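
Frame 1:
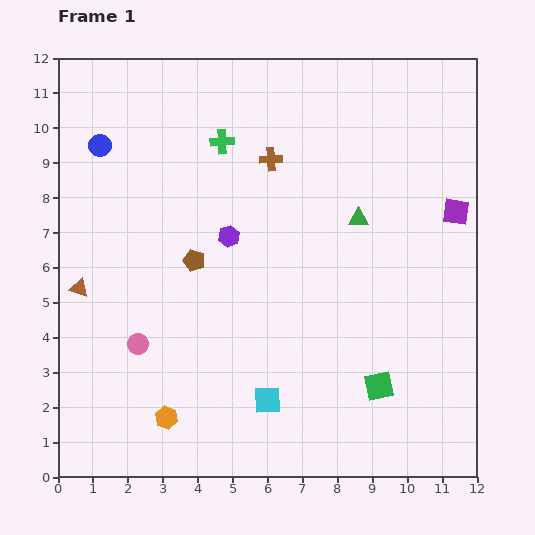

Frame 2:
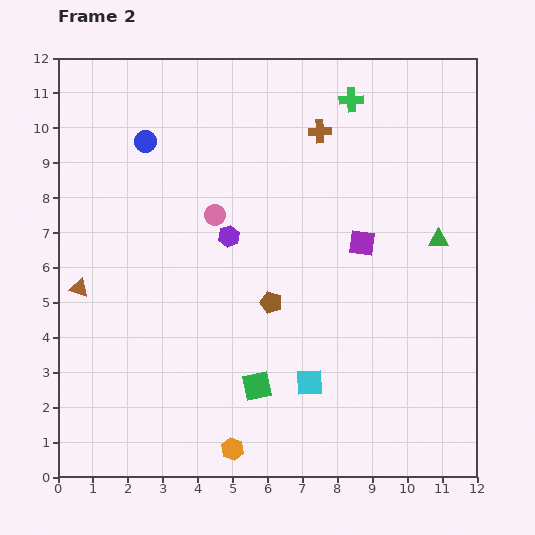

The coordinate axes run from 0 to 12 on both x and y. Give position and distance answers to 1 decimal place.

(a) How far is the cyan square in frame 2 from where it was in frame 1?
1.3

The cyan square moved from (6.0, 2.2) to (7.2, 2.7), a distance of √(1.2² + 0.5²) ≈ 1.3.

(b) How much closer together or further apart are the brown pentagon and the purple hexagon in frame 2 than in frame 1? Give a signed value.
+1.0

Distance in frame 1: 1.2. Distance in frame 2: 2.2.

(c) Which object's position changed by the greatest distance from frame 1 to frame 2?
the pink circle

(moved 4.3; next 3.9)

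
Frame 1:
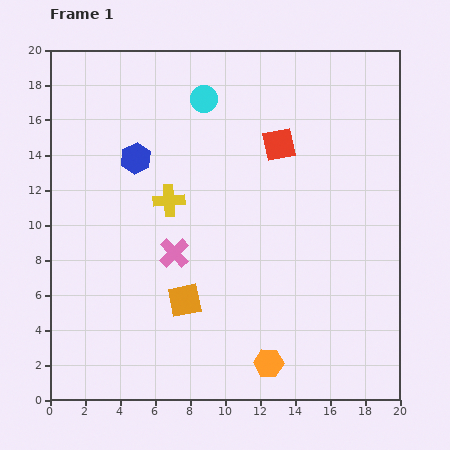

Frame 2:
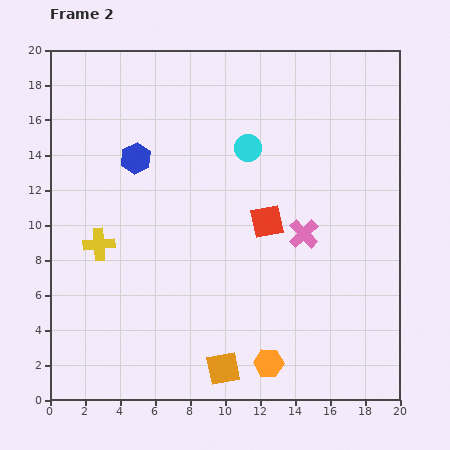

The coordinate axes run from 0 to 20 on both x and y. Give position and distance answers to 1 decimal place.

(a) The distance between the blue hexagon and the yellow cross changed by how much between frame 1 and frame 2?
+2.2

Distance in frame 1: 3.1. Distance in frame 2: 5.3.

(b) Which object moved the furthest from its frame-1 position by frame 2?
the pink cross

(moved 7.5; next 4.7)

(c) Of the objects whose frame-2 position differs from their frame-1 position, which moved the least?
the cyan circle

(moved 3.8)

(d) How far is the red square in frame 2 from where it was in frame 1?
4.5

The red square moved from (13.1, 14.6) to (12.4, 10.2), a distance of √(0.7² + 4.4²) ≈ 4.5.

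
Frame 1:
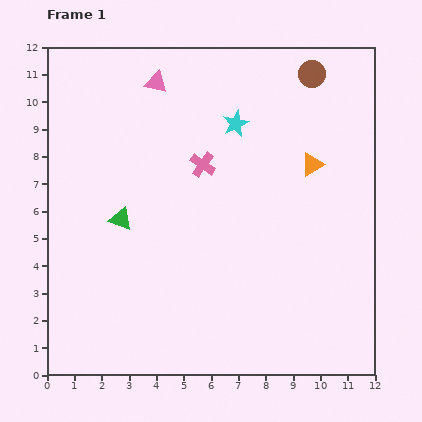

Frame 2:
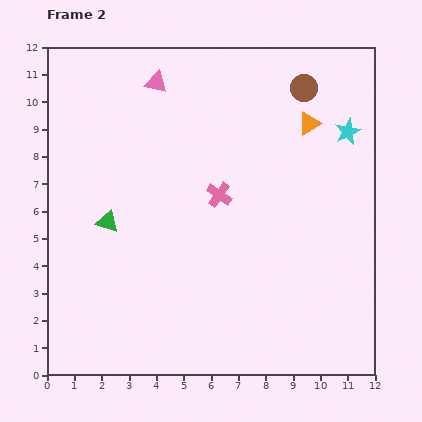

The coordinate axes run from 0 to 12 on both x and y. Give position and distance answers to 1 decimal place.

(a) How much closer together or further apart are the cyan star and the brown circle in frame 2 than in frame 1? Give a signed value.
-1.0

Distance in frame 1: 3.3. Distance in frame 2: 2.3.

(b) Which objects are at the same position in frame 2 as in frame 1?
the pink triangle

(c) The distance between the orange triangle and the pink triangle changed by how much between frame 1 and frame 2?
-0.6

Distance in frame 1: 6.4. Distance in frame 2: 5.8.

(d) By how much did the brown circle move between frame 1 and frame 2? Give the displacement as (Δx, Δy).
(-0.3, -0.5)

The brown circle was at (9.7, 11.0) in frame 1 and (9.4, 10.5) in frame 2.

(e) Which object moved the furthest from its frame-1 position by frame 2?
the cyan star

(moved 4.1; next 1.5)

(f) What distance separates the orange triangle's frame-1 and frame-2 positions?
1.5

The orange triangle moved from (9.7, 7.7) to (9.6, 9.2), a distance of √(0.1² + 1.5²) ≈ 1.5.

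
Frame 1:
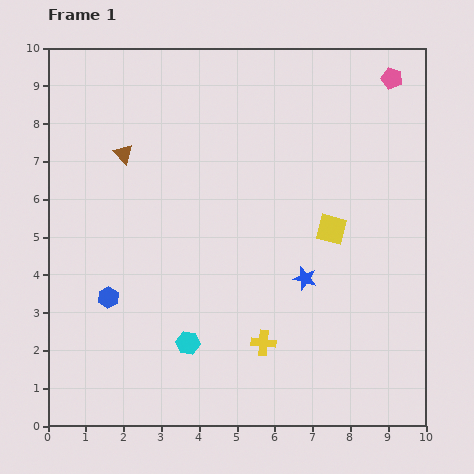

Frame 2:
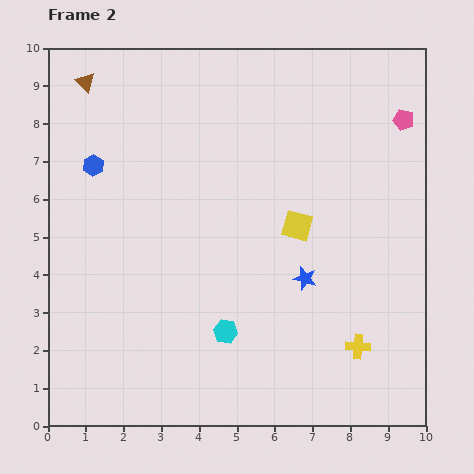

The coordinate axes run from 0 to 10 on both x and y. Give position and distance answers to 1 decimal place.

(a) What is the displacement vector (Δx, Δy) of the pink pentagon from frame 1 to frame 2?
(0.3, -1.1)

The pink pentagon was at (9.1, 9.2) in frame 1 and (9.4, 8.1) in frame 2.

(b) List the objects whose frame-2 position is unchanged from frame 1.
the blue star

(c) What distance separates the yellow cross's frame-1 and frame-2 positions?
2.5

The yellow cross moved from (5.7, 2.2) to (8.2, 2.1), a distance of √(2.5² + 0.1²) ≈ 2.5.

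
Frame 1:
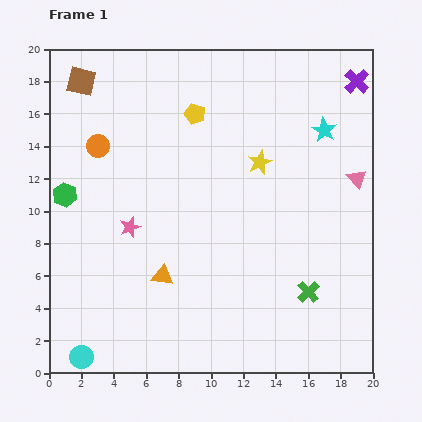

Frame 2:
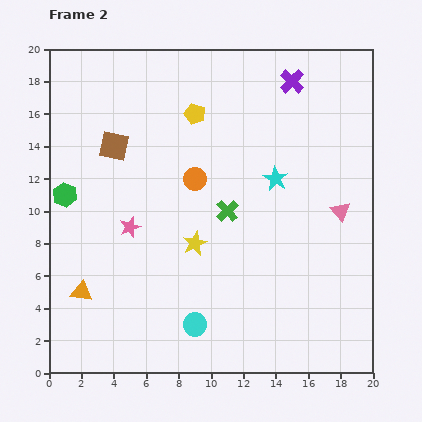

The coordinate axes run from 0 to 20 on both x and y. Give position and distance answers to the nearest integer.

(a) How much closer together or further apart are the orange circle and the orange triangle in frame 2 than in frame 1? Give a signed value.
+1

Distance in frame 1: 9. Distance in frame 2: 10.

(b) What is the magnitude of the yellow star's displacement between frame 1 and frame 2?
6

The yellow star moved from (13, 13) to (9, 8), a distance of √(4² + 5²) ≈ 6.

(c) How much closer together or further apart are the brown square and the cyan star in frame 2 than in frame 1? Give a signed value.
-5

Distance in frame 1: 15. Distance in frame 2: 10.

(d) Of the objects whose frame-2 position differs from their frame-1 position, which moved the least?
the pink triangle

(moved 2)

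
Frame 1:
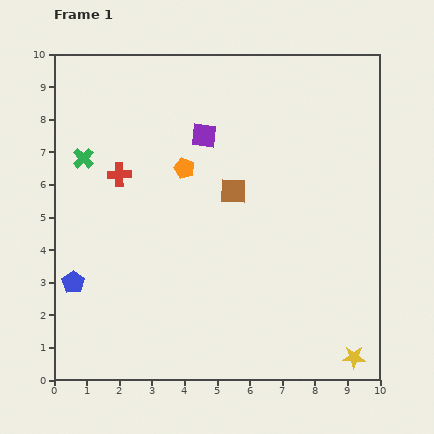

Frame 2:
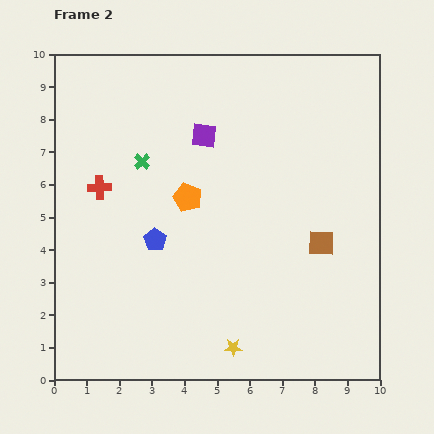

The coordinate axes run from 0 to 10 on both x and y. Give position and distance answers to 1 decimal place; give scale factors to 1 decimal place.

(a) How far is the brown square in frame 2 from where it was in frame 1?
3.1

The brown square moved from (5.5, 5.8) to (8.2, 4.2), a distance of √(2.7² + 1.6²) ≈ 3.1.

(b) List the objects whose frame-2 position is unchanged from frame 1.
the purple square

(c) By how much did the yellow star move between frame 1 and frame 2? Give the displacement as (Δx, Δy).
(-3.7, 0.3)

The yellow star was at (9.2, 0.7) in frame 1 and (5.5, 1.0) in frame 2.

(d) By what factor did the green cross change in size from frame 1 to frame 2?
0.8×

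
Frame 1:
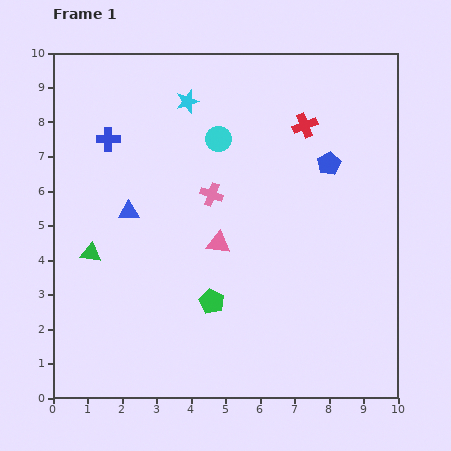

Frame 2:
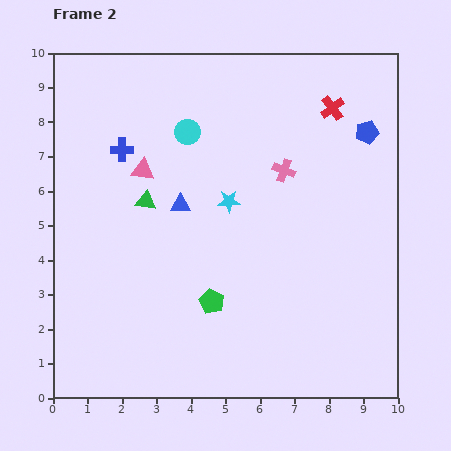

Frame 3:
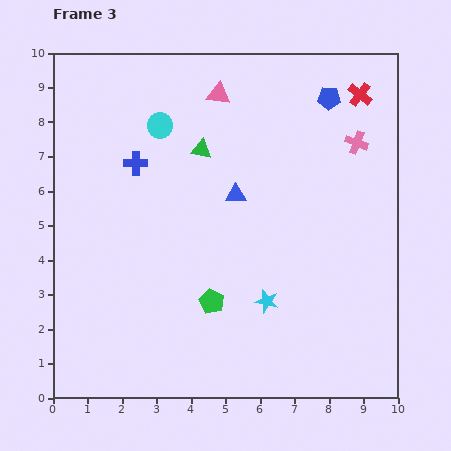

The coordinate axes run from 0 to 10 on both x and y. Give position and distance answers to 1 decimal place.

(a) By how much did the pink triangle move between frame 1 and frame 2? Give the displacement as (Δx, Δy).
(-2.2, 2.1)

The pink triangle was at (4.8, 4.5) in frame 1 and (2.6, 6.6) in frame 2.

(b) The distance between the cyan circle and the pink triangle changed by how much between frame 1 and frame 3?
-1.1

Distance in frame 1: 3.0. Distance in frame 3: 1.9.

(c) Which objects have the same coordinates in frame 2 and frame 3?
the green pentagon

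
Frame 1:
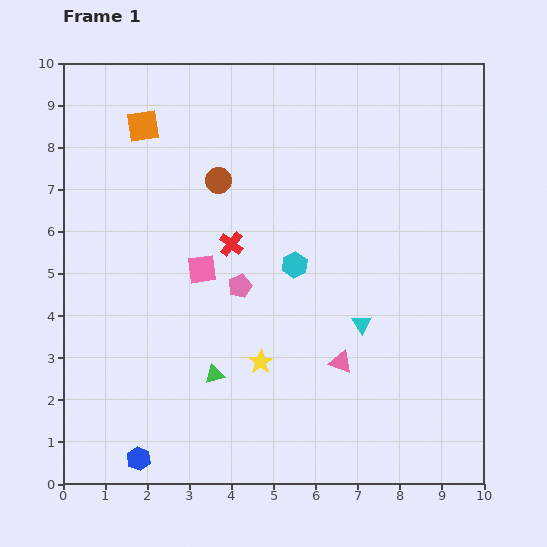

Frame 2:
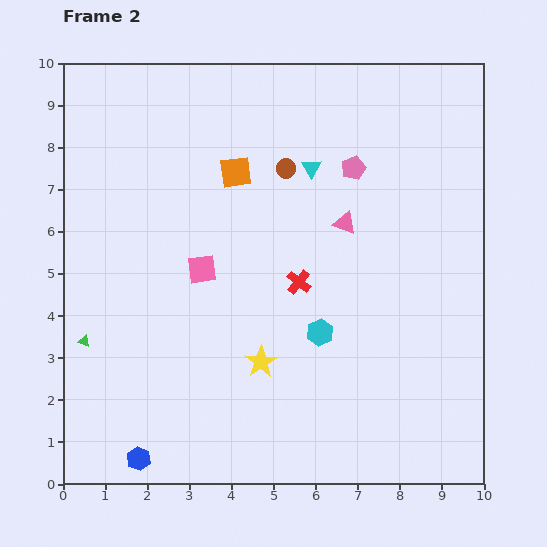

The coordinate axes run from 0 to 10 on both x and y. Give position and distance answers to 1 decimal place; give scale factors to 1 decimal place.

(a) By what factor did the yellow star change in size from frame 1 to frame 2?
1.3×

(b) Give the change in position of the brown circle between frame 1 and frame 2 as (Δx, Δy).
(1.6, 0.3)

The brown circle was at (3.7, 7.2) in frame 1 and (5.3, 7.5) in frame 2.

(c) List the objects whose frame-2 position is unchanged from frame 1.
the blue hexagon, the pink square, the yellow star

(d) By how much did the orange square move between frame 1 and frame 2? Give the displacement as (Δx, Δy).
(2.2, -1.1)

The orange square was at (1.9, 8.5) in frame 1 and (4.1, 7.4) in frame 2.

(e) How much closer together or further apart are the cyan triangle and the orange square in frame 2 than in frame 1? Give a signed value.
-5.2

Distance in frame 1: 7.0. Distance in frame 2: 1.8.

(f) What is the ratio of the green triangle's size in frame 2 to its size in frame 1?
0.6×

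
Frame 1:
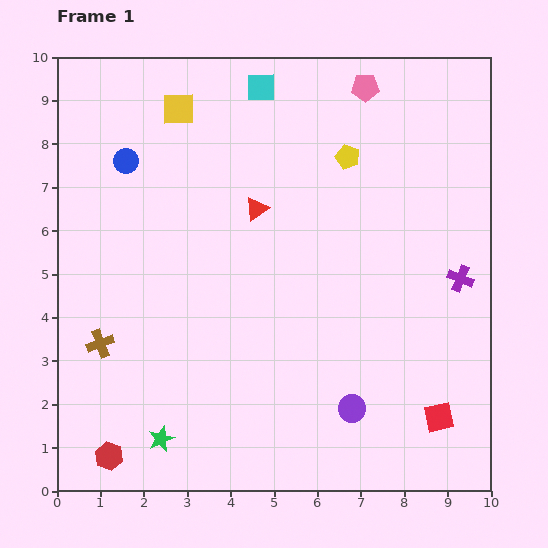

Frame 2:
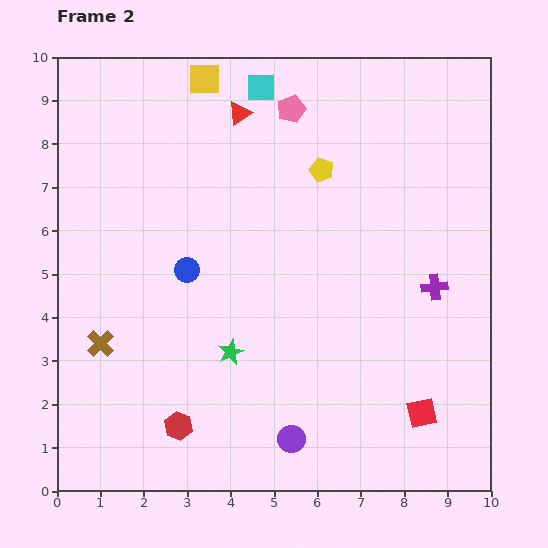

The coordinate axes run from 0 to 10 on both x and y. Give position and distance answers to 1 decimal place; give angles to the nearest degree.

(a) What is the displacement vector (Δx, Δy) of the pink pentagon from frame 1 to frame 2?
(-1.7, -0.5)

The pink pentagon was at (7.1, 9.3) in frame 1 and (5.4, 8.8) in frame 2.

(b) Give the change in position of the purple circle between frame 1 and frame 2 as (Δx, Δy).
(-1.4, -0.7)

The purple circle was at (6.8, 1.9) in frame 1 and (5.4, 1.2) in frame 2.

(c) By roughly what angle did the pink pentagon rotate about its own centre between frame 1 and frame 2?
21° counter-clockwise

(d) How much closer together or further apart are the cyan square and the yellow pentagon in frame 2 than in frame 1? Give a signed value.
-0.2

Distance in frame 1: 2.6. Distance in frame 2: 2.4.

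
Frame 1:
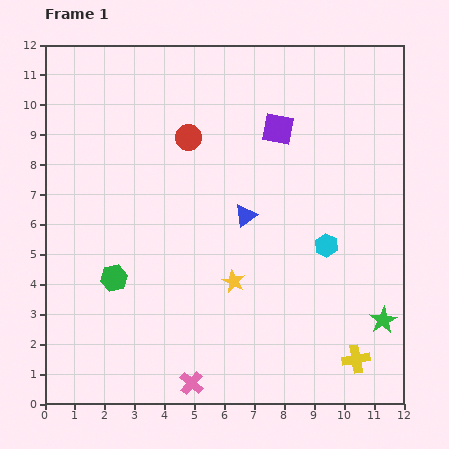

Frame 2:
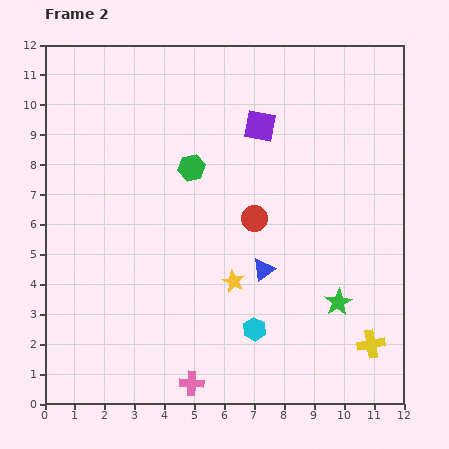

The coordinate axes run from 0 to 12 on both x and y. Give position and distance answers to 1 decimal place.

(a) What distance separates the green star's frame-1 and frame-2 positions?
1.6

The green star moved from (11.3, 2.8) to (9.8, 3.4), a distance of √(1.5² + 0.6²) ≈ 1.6.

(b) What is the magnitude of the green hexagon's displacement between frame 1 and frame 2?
4.5

The green hexagon moved from (2.3, 4.2) to (4.9, 7.9), a distance of √(2.6² + 3.7²) ≈ 4.5.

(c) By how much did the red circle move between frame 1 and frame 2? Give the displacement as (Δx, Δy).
(2.2, -2.7)

The red circle was at (4.8, 8.9) in frame 1 and (7.0, 6.2) in frame 2.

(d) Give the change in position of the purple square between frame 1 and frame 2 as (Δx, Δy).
(-0.6, 0.1)

The purple square was at (7.8, 9.2) in frame 1 and (7.2, 9.3) in frame 2.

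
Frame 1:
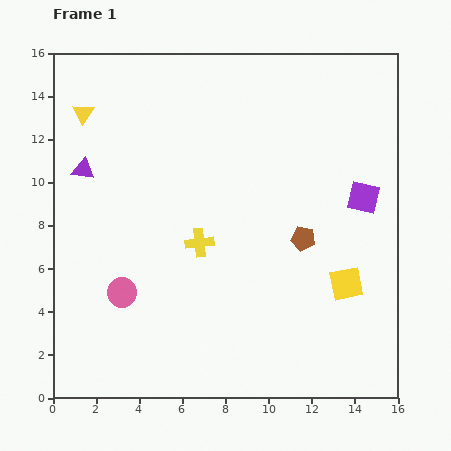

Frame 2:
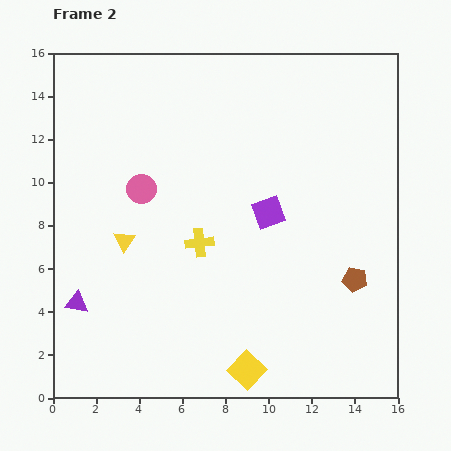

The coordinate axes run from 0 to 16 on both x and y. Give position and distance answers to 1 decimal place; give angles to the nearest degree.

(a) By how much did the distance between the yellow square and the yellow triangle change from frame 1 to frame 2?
-6.2

Distance in frame 1: 14.5. Distance in frame 2: 8.3.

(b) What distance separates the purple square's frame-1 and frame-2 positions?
4.5

The purple square moved from (14.4, 9.3) to (10.0, 8.6), a distance of √(4.4² + 0.7²) ≈ 4.5.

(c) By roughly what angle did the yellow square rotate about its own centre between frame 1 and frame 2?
35° counter-clockwise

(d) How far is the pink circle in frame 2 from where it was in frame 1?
4.9

The pink circle moved from (3.2, 4.9) to (4.1, 9.7), a distance of √(0.9² + 4.8²) ≈ 4.9.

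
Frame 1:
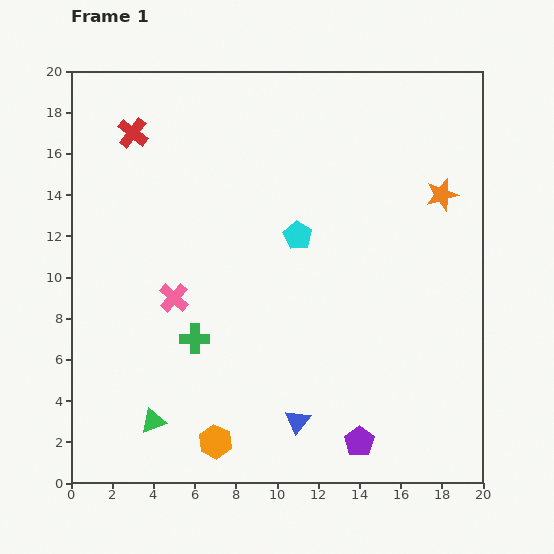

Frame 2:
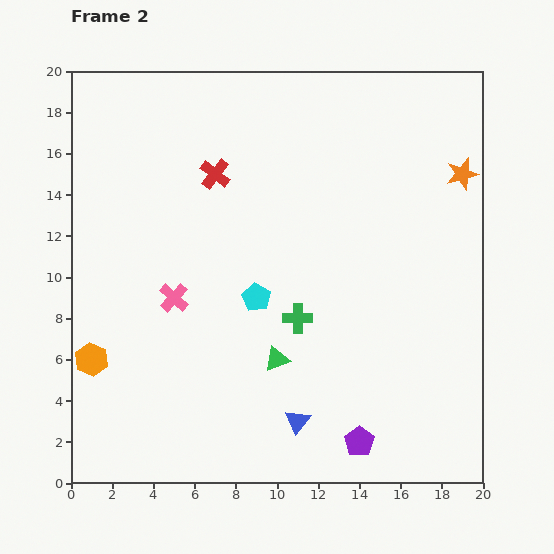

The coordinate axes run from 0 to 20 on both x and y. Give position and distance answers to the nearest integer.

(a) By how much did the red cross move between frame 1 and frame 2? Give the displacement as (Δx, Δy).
(4, -2)

The red cross was at (3, 17) in frame 1 and (7, 15) in frame 2.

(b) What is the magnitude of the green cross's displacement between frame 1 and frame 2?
5

The green cross moved from (6, 7) to (11, 8), a distance of √(5² + 1²) ≈ 5.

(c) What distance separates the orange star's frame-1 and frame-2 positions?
1

The orange star moved from (18, 14) to (19, 15), a distance of √(1² + 1²) ≈ 1.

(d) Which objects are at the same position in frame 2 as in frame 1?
the purple pentagon, the pink cross, the blue triangle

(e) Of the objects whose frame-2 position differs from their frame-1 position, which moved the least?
the orange star

(moved 1)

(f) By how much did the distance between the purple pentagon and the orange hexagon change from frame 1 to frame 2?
+7

Distance in frame 1: 7. Distance in frame 2: 14.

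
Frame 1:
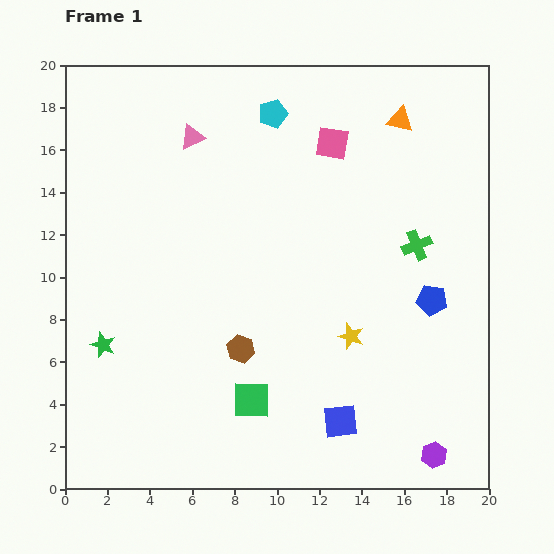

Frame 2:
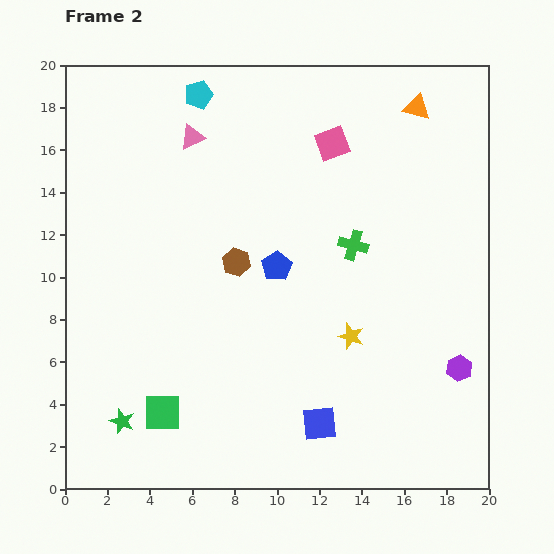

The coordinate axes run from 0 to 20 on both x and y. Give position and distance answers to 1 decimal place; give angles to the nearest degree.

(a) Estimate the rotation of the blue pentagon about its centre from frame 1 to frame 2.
30° clockwise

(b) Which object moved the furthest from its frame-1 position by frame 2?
the blue pentagon

(moved 7.5; next 4.3)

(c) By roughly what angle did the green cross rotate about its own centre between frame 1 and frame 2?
37° clockwise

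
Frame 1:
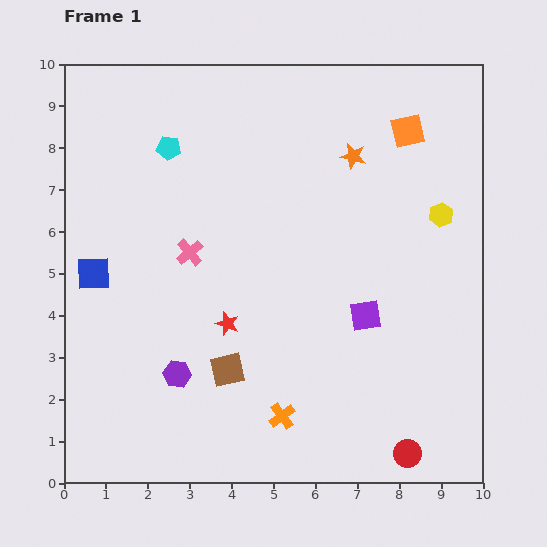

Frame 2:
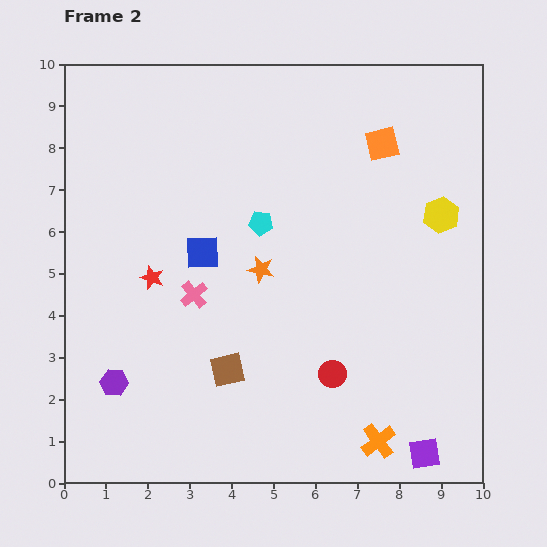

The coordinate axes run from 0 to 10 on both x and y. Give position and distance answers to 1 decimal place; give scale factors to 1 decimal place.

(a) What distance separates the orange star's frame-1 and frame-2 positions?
3.5

The orange star moved from (6.9, 7.8) to (4.7, 5.1), a distance of √(2.2² + 2.7²) ≈ 3.5.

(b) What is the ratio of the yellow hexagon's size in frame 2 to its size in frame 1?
1.5×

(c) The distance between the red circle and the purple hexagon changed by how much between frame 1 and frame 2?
-0.6

Distance in frame 1: 5.8. Distance in frame 2: 5.2.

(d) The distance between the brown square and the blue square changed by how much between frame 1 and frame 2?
-1.0

Distance in frame 1: 3.9. Distance in frame 2: 2.9.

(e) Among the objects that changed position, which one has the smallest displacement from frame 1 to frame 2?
the orange square

(moved 0.7)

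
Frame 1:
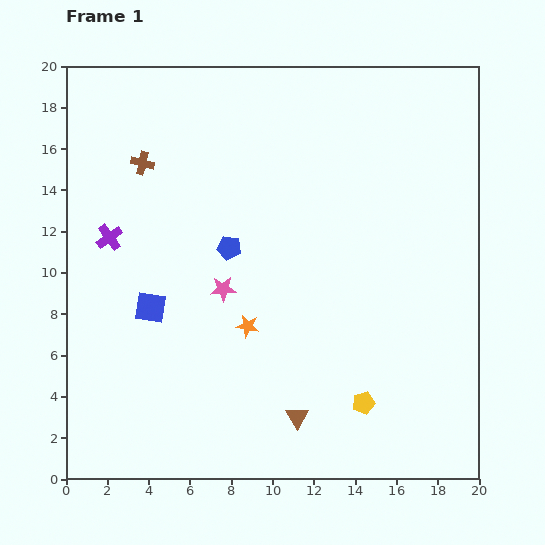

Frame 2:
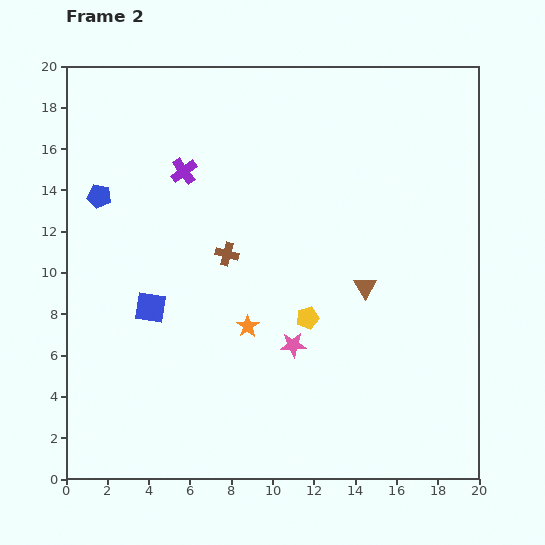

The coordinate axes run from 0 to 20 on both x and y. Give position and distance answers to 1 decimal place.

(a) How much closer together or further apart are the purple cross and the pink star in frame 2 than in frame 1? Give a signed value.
+3.9

Distance in frame 1: 6.0. Distance in frame 2: 9.9.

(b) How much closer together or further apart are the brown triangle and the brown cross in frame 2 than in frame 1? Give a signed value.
-7.5

Distance in frame 1: 14.4. Distance in frame 2: 6.9.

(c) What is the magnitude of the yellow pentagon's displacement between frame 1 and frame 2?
4.9

The yellow pentagon moved from (14.4, 3.7) to (11.7, 7.8), a distance of √(2.7² + 4.1²) ≈ 4.9.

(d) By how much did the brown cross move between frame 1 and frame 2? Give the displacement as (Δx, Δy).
(4.1, -4.4)

The brown cross was at (3.7, 15.3) in frame 1 and (7.8, 10.9) in frame 2.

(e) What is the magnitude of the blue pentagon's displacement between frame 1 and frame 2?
6.8

The blue pentagon moved from (7.9, 11.2) to (1.6, 13.7), a distance of √(6.3² + 2.5²) ≈ 6.8.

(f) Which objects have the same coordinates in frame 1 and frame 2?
the orange star, the blue square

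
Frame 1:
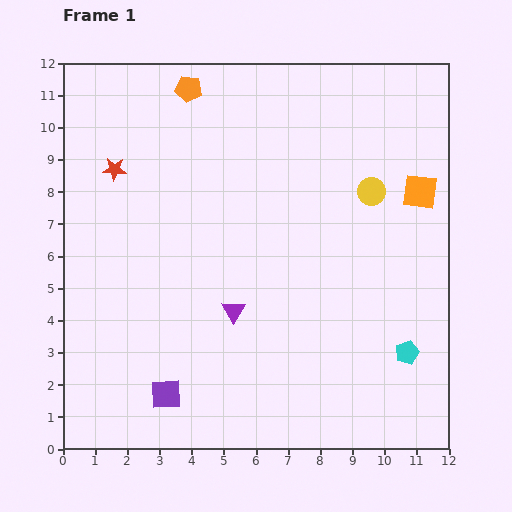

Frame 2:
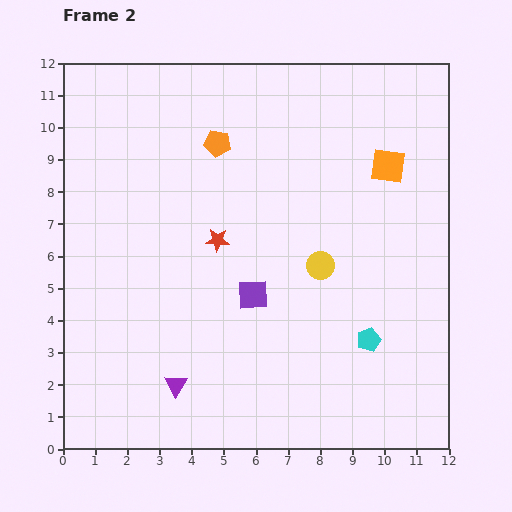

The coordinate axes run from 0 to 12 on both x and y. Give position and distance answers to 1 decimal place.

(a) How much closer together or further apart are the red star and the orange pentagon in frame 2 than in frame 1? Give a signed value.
-0.4

Distance in frame 1: 3.4. Distance in frame 2: 3.0.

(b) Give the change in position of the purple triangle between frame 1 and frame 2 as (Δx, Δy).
(-1.8, -2.3)

The purple triangle was at (5.3, 4.3) in frame 1 and (3.5, 2.0) in frame 2.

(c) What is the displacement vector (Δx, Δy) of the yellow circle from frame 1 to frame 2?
(-1.6, -2.3)

The yellow circle was at (9.6, 8.0) in frame 1 and (8.0, 5.7) in frame 2.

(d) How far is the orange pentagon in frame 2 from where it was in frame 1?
1.9

The orange pentagon moved from (3.9, 11.2) to (4.8, 9.5), a distance of √(0.9² + 1.7²) ≈ 1.9.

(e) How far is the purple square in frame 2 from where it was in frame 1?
4.1

The purple square moved from (3.2, 1.7) to (5.9, 4.8), a distance of √(2.7² + 3.1²) ≈ 4.1.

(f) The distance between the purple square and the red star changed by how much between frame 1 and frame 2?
-5.2

Distance in frame 1: 7.2. Distance in frame 2: 2.0.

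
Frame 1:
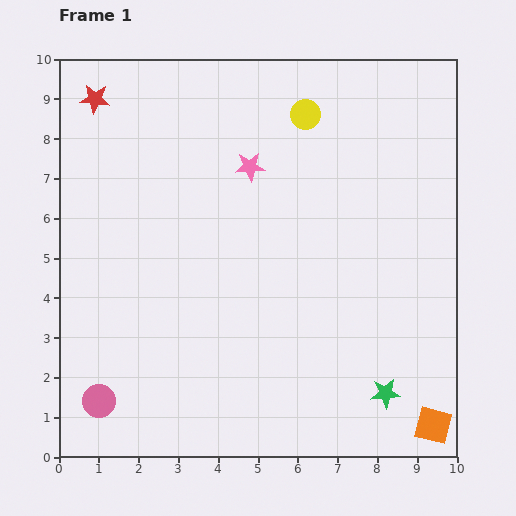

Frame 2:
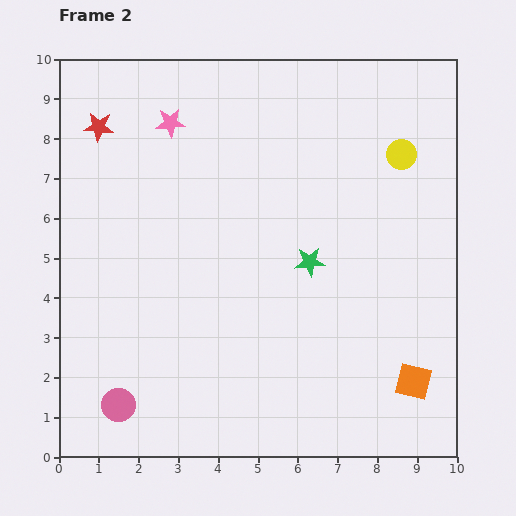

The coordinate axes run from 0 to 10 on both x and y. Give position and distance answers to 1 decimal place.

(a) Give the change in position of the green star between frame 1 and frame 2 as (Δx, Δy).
(-1.9, 3.3)

The green star was at (8.2, 1.6) in frame 1 and (6.3, 4.9) in frame 2.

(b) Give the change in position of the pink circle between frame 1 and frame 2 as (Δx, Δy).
(0.5, -0.1)

The pink circle was at (1.0, 1.4) in frame 1 and (1.5, 1.3) in frame 2.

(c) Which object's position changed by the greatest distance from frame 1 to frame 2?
the green star

(moved 3.8; next 2.6)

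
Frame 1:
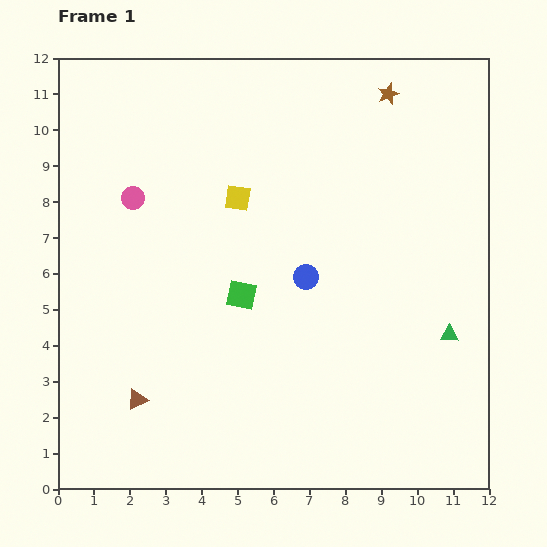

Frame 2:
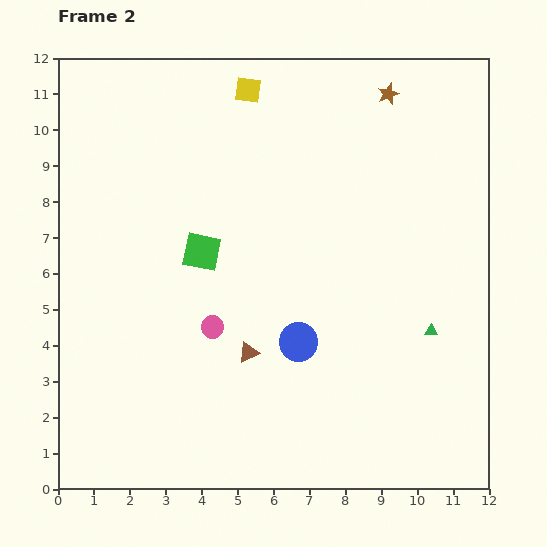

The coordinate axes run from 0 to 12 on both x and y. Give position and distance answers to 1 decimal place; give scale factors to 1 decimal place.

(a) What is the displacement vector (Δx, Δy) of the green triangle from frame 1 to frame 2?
(-0.5, 0.1)

The green triangle was at (10.9, 4.3) in frame 1 and (10.4, 4.4) in frame 2.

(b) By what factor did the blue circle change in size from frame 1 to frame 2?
1.5×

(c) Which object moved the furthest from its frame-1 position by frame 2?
the pink circle

(moved 4.2; next 3.4)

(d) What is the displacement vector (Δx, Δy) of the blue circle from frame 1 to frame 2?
(-0.2, -1.8)

The blue circle was at (6.9, 5.9) in frame 1 and (6.7, 4.1) in frame 2.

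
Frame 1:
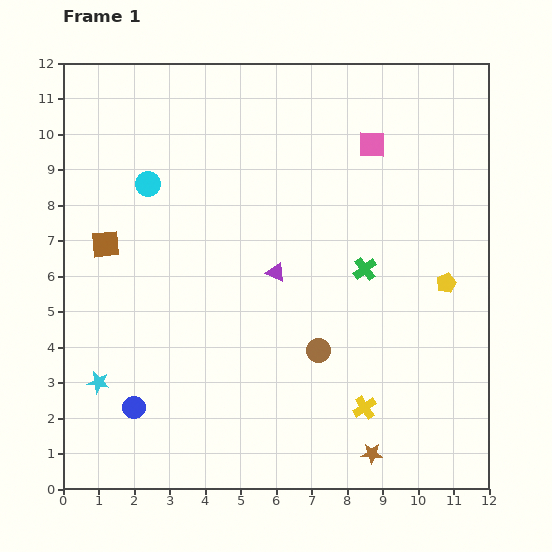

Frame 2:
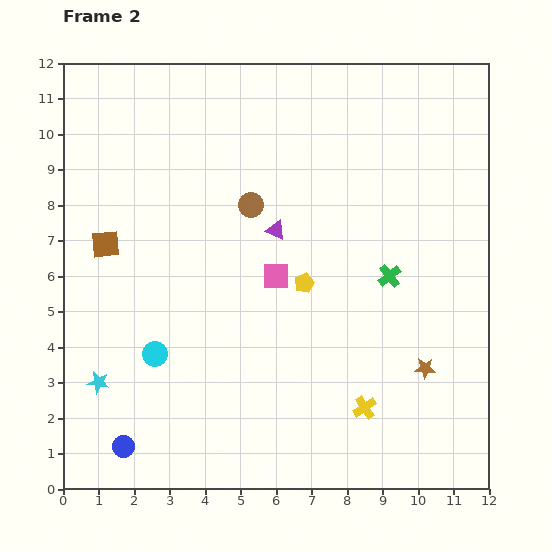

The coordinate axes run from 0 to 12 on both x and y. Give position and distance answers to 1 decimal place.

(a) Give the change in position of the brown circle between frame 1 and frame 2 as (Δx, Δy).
(-1.9, 4.1)

The brown circle was at (7.2, 3.9) in frame 1 and (5.3, 8.0) in frame 2.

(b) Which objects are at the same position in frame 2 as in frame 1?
the brown square, the yellow cross, the cyan star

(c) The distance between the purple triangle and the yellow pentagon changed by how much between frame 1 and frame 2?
-3.1

Distance in frame 1: 4.8. Distance in frame 2: 1.7.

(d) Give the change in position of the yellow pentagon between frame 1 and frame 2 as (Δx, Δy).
(-4.0, 0.0)

The yellow pentagon was at (10.8, 5.8) in frame 1 and (6.8, 5.8) in frame 2.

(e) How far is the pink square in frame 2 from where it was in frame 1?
4.6

The pink square moved from (8.7, 9.7) to (6.0, 6.0), a distance of √(2.7² + 3.7²) ≈ 4.6.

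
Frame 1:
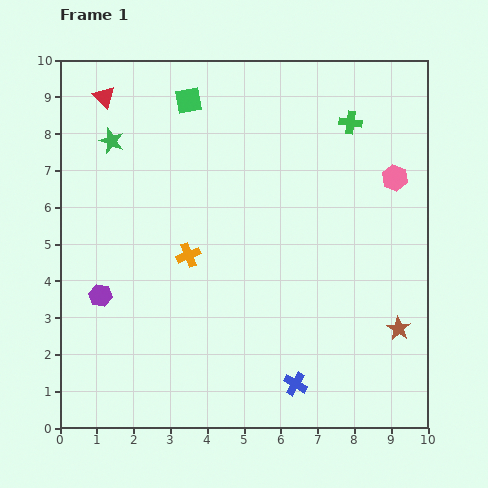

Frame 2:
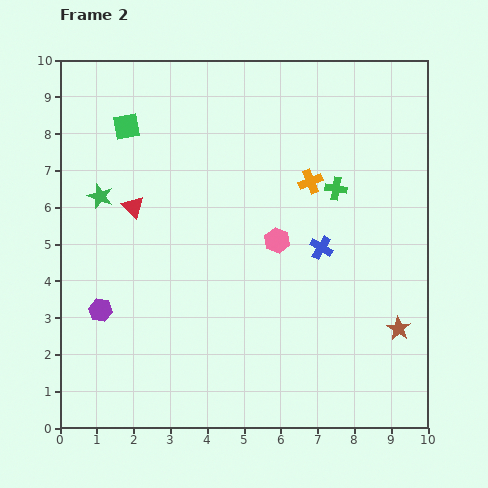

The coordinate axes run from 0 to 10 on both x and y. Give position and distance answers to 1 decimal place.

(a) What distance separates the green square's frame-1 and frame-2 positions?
1.8

The green square moved from (3.5, 8.9) to (1.8, 8.2), a distance of √(1.7² + 0.7²) ≈ 1.8.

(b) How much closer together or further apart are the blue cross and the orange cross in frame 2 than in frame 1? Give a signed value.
-2.7

Distance in frame 1: 4.5. Distance in frame 2: 1.8.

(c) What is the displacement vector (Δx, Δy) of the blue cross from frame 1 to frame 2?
(0.7, 3.7)

The blue cross was at (6.4, 1.2) in frame 1 and (7.1, 4.9) in frame 2.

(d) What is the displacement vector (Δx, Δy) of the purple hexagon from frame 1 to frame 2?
(0.0, -0.4)

The purple hexagon was at (1.1, 3.6) in frame 1 and (1.1, 3.2) in frame 2.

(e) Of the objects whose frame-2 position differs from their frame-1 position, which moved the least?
the purple hexagon

(moved 0.4)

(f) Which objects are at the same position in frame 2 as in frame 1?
the brown star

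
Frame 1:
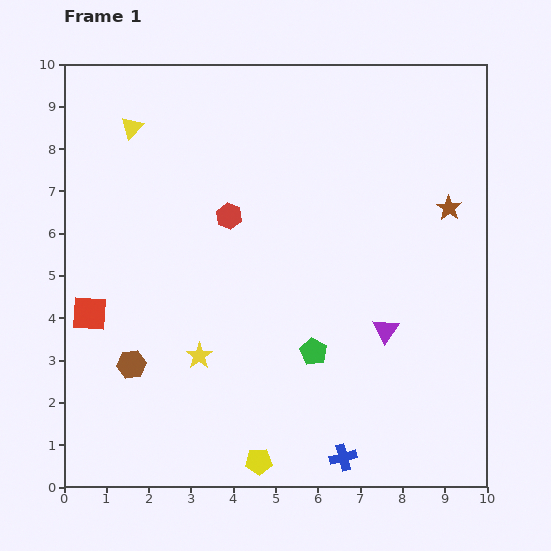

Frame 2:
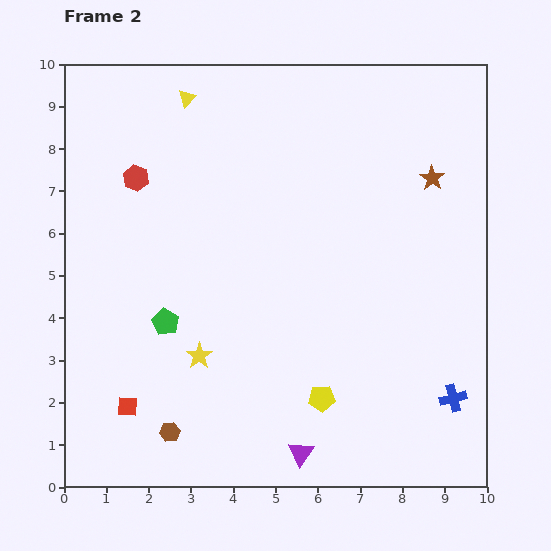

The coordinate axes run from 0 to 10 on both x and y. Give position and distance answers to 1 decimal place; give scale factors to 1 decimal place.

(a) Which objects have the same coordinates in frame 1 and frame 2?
the yellow star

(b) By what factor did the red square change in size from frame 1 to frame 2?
0.6×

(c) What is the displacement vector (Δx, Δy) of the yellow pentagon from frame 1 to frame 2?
(1.5, 1.5)

The yellow pentagon was at (4.6, 0.6) in frame 1 and (6.1, 2.1) in frame 2.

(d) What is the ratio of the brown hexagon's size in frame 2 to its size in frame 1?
0.7×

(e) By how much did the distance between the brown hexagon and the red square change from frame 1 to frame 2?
-0.4

Distance in frame 1: 1.6. Distance in frame 2: 1.2.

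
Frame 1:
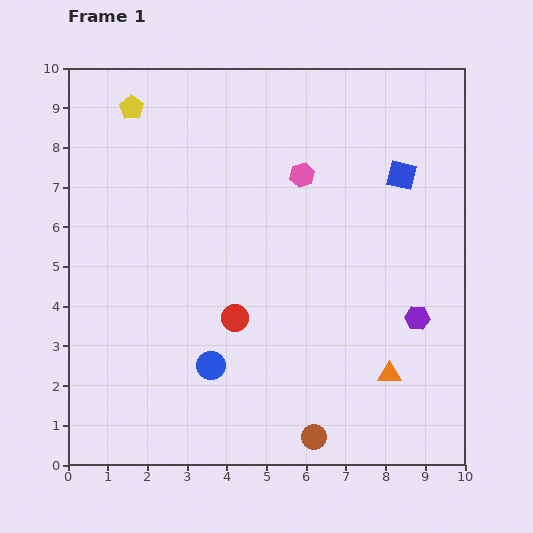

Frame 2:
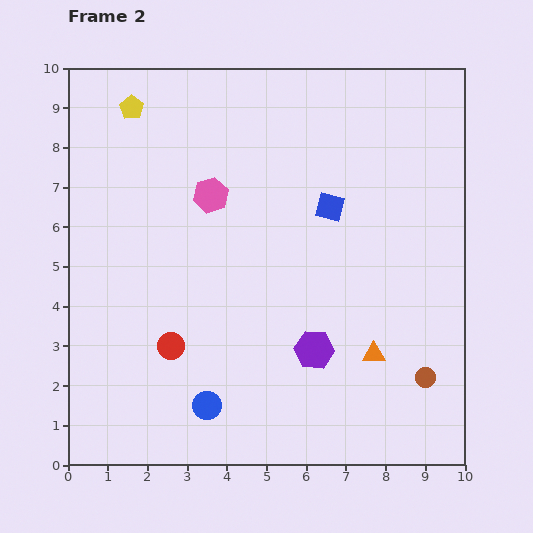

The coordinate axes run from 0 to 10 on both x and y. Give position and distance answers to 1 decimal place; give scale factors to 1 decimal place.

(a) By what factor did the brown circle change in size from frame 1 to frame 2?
0.8×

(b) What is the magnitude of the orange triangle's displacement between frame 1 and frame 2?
0.6

The orange triangle moved from (8.1, 2.3) to (7.7, 2.8), a distance of √(0.4² + 0.5²) ≈ 0.6.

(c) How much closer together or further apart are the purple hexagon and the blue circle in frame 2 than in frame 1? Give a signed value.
-2.3

Distance in frame 1: 5.3. Distance in frame 2: 3.0.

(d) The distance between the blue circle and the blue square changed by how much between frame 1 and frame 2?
-0.9

Distance in frame 1: 6.8. Distance in frame 2: 5.9.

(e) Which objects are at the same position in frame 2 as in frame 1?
the yellow pentagon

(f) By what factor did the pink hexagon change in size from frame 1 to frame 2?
1.4×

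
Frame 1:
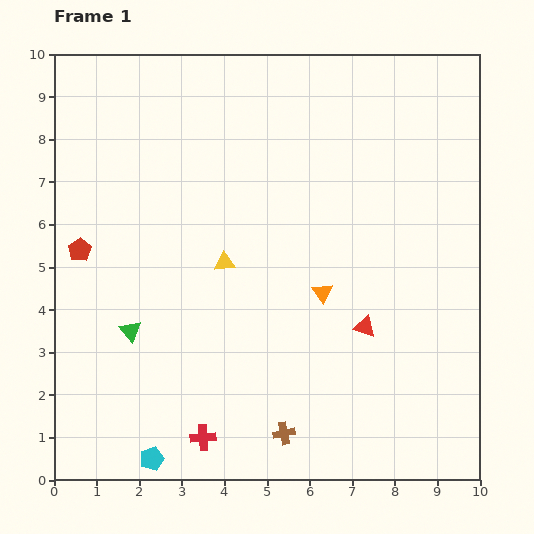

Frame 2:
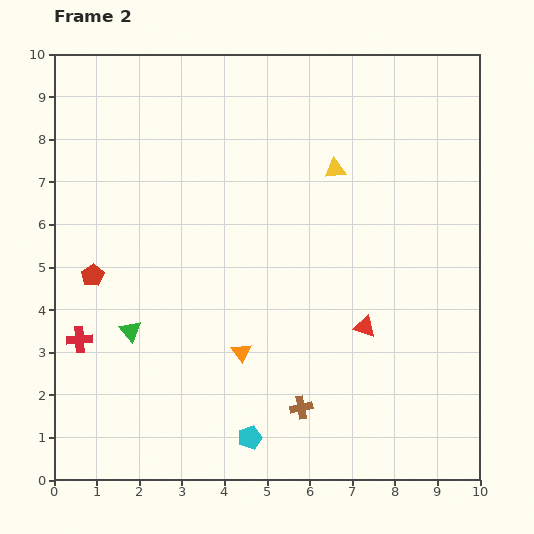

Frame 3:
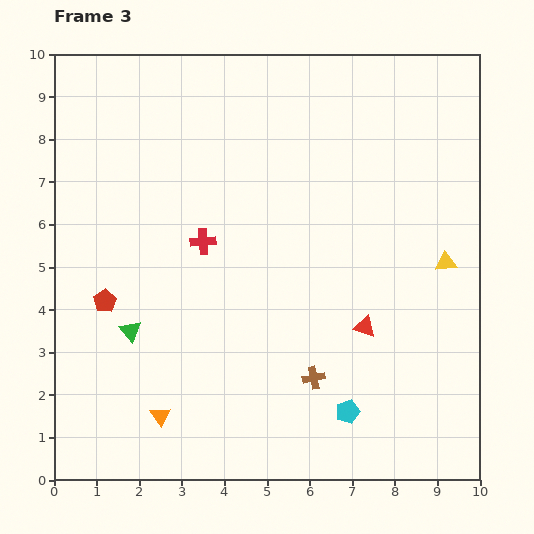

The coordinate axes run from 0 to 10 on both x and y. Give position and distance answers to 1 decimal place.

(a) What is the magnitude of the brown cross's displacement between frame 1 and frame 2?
0.7

The brown cross moved from (5.4, 1.1) to (5.8, 1.7), a distance of √(0.4² + 0.6²) ≈ 0.7.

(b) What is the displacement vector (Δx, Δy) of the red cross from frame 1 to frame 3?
(0.0, 4.6)

The red cross was at (3.5, 1.0) in frame 1 and (3.5, 5.6) in frame 3.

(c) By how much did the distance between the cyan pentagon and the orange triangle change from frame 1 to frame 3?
-1.2

Distance in frame 1: 5.6. Distance in frame 3: 4.4.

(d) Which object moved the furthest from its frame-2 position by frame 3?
the red cross

(moved 3.7; next 3.4)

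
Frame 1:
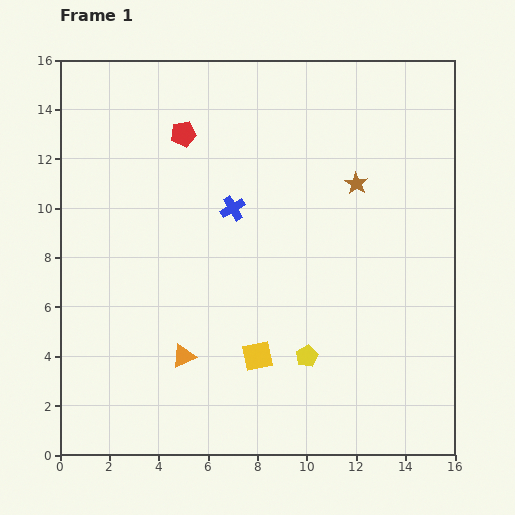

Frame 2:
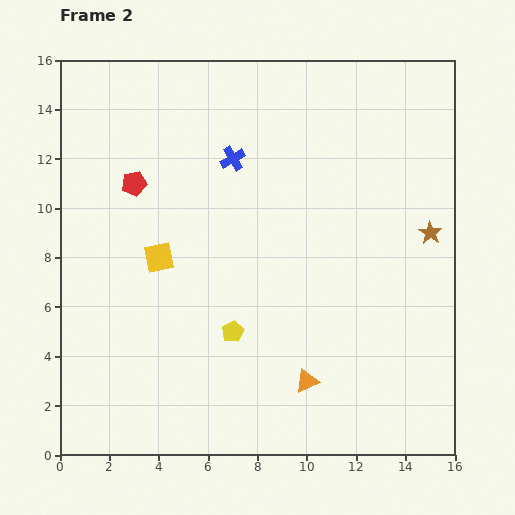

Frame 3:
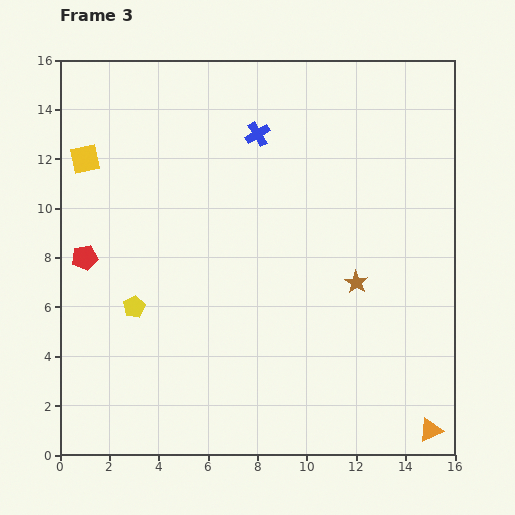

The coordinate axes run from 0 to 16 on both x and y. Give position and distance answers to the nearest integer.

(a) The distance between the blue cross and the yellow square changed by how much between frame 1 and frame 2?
-1

Distance in frame 1: 6. Distance in frame 2: 5.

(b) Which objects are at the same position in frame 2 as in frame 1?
none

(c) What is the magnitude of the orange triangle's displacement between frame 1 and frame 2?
5

The orange triangle moved from (5, 4) to (10, 3), a distance of √(5² + 1²) ≈ 5.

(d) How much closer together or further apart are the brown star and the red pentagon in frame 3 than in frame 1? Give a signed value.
+4

Distance in frame 1: 7. Distance in frame 3: 11.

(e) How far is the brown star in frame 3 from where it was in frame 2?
4

The brown star moved from (15, 9) to (12, 7), a distance of √(3² + 2²) ≈ 4.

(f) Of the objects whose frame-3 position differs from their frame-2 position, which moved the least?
the blue cross

(moved 1)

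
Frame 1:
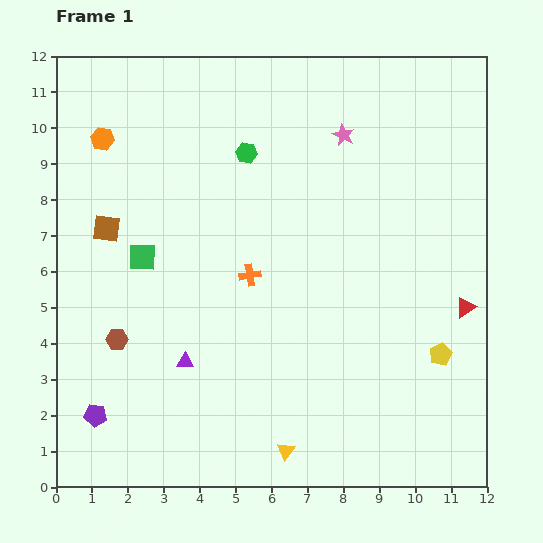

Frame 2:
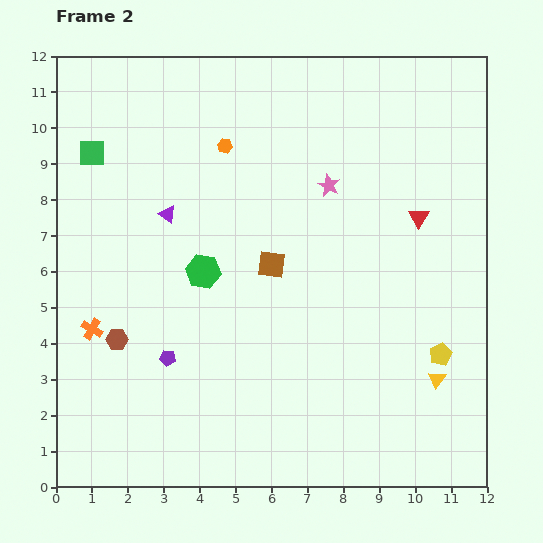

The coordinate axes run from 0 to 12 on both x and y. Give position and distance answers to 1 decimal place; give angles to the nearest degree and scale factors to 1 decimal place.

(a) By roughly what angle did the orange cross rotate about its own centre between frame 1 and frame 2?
39° clockwise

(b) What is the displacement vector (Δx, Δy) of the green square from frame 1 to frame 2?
(-1.4, 2.9)

The green square was at (2.4, 6.4) in frame 1 and (1.0, 9.3) in frame 2.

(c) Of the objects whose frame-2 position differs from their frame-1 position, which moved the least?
the pink star

(moved 1.5)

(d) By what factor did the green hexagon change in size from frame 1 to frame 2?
1.7×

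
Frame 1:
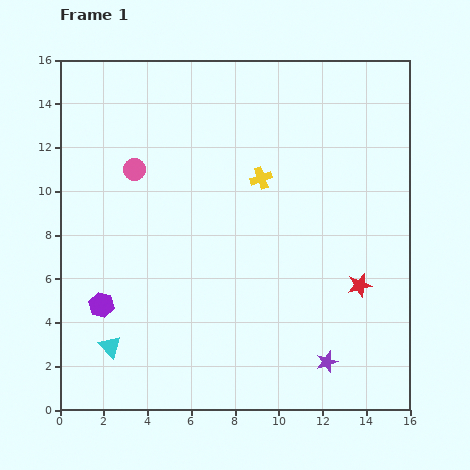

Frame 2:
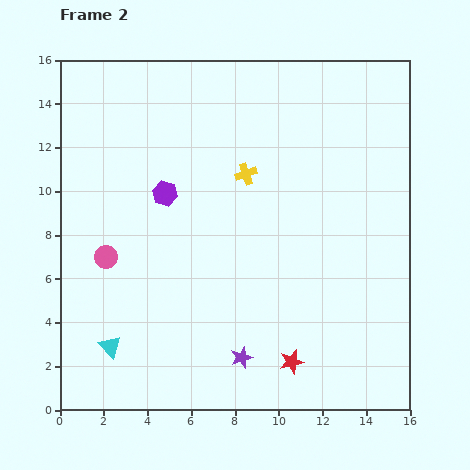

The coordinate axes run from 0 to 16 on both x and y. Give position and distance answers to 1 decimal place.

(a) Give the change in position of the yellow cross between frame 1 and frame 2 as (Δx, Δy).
(-0.7, 0.2)

The yellow cross was at (9.2, 10.6) in frame 1 and (8.5, 10.8) in frame 2.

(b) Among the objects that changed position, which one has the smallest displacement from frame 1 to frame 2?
the yellow cross

(moved 0.7)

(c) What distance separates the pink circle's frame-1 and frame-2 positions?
4.2

The pink circle moved from (3.4, 11.0) to (2.1, 7.0), a distance of √(1.3² + 4.0²) ≈ 4.2.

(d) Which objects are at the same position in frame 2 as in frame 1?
the cyan triangle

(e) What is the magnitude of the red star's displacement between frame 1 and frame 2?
4.7

The red star moved from (13.7, 5.7) to (10.6, 2.2), a distance of √(3.1² + 3.5²) ≈ 4.7.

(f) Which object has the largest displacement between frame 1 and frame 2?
the purple hexagon

(moved 5.9; next 4.7)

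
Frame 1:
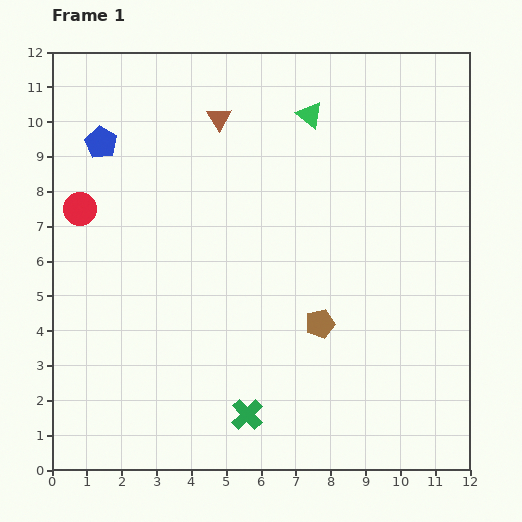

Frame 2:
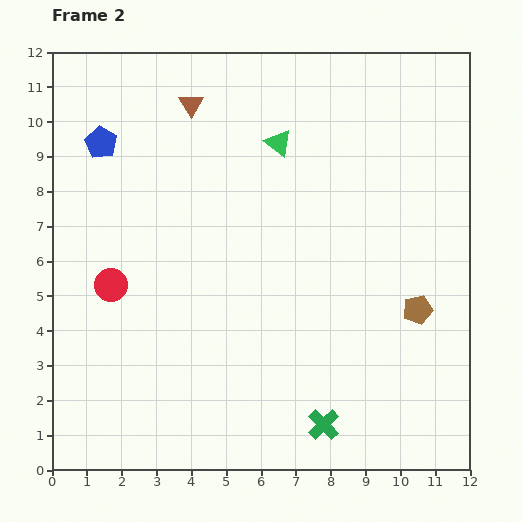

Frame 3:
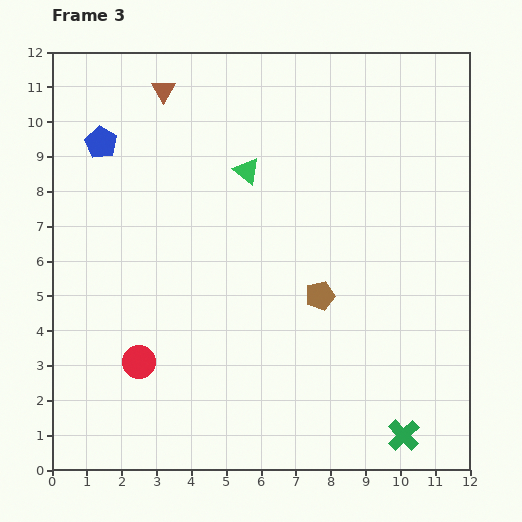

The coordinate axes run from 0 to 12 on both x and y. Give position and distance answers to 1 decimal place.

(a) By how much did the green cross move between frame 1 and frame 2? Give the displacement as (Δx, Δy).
(2.2, -0.3)

The green cross was at (5.6, 1.6) in frame 1 and (7.8, 1.3) in frame 2.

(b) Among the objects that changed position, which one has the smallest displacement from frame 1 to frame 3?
the brown pentagon

(moved 0.8)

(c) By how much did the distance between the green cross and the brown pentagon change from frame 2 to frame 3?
+0.4

Distance in frame 2: 4.3. Distance in frame 3: 4.7.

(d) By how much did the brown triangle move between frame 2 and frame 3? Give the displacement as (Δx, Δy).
(-0.8, 0.4)

The brown triangle was at (4.0, 10.5) in frame 2 and (3.2, 10.9) in frame 3.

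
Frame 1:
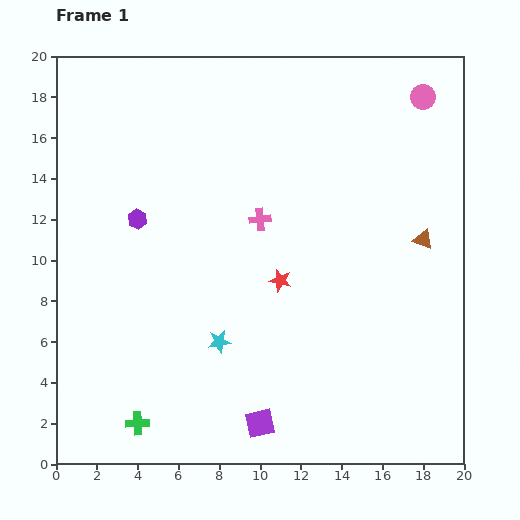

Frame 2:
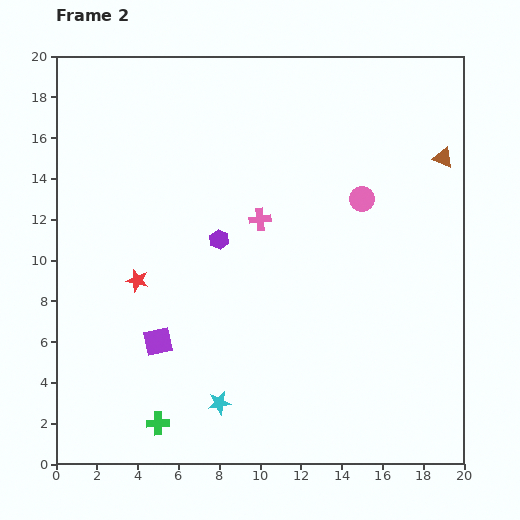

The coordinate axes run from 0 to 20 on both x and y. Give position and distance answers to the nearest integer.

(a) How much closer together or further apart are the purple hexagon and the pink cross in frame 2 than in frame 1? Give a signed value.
-4

Distance in frame 1: 6. Distance in frame 2: 2.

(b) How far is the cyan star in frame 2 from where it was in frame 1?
3

The cyan star moved from (8, 6) to (8, 3), a distance of √(0² + 3²) ≈ 3.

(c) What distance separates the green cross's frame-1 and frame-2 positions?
1

The green cross moved from (4, 2) to (5, 2), a distance of √(1² + 0²) ≈ 1.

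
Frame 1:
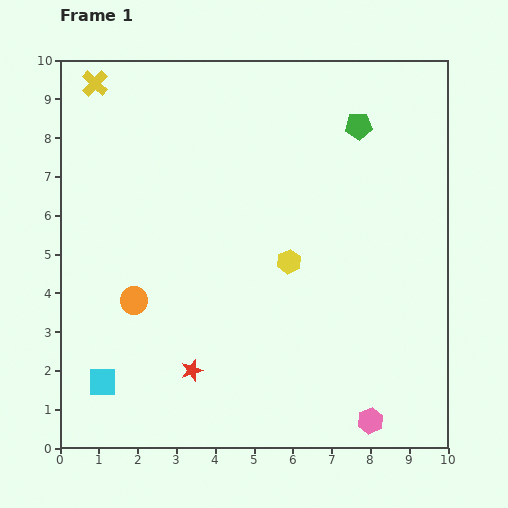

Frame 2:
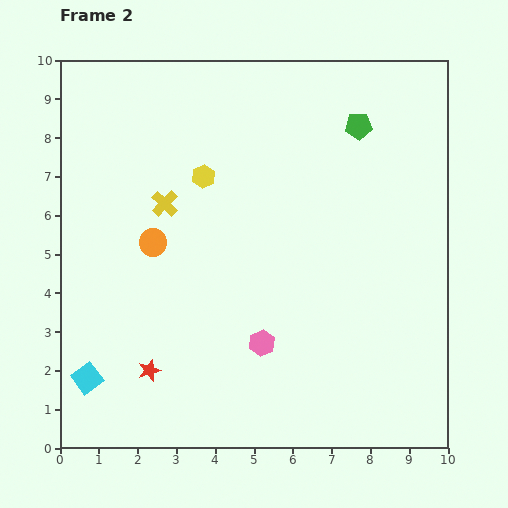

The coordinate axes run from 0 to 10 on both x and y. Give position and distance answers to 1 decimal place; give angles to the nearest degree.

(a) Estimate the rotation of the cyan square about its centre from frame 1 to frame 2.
37° counter-clockwise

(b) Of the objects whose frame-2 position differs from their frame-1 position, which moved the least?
the cyan square

(moved 0.4)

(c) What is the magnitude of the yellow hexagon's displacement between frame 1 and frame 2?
3.1

The yellow hexagon moved from (5.9, 4.8) to (3.7, 7.0), a distance of √(2.2² + 2.2²) ≈ 3.1.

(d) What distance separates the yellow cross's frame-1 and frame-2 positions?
3.6

The yellow cross moved from (0.9, 9.4) to (2.7, 6.3), a distance of √(1.8² + 3.1²) ≈ 3.6.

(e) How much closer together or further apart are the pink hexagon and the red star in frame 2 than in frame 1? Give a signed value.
-1.8

Distance in frame 1: 4.8. Distance in frame 2: 3.0.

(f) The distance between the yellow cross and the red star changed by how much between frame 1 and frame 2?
-3.5

Distance in frame 1: 7.8. Distance in frame 2: 4.3.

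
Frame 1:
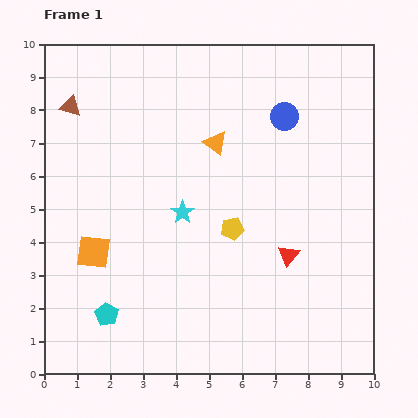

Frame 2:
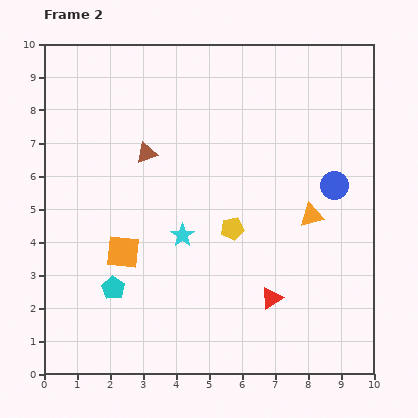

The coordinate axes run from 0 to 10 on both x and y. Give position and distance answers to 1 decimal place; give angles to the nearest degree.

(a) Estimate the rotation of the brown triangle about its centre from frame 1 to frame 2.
35° counter-clockwise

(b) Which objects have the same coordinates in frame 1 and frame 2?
the yellow pentagon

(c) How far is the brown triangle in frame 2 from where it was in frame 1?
2.7

The brown triangle moved from (0.8, 8.1) to (3.1, 6.7), a distance of √(2.3² + 1.4²) ≈ 2.7.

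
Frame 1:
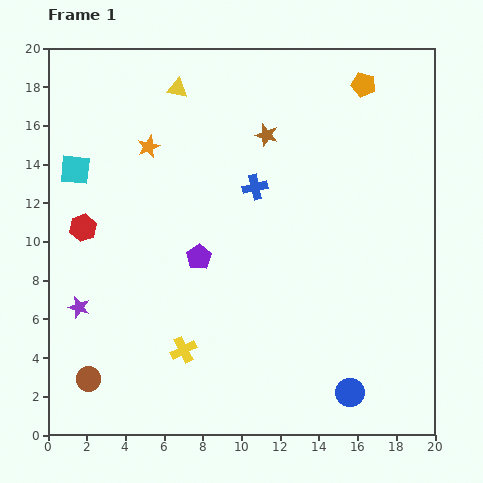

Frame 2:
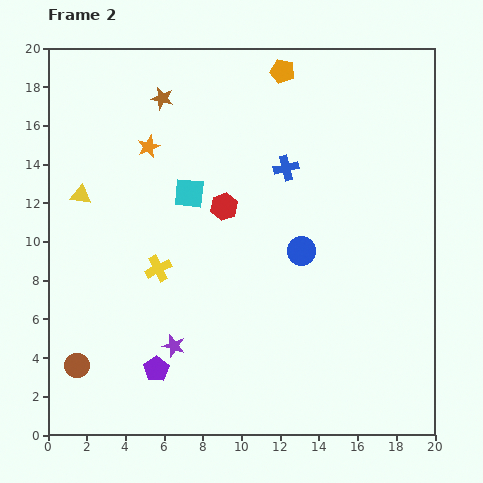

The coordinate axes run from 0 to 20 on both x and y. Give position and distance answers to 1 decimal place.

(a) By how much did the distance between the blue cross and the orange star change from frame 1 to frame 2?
+1.3

Distance in frame 1: 5.9. Distance in frame 2: 7.2.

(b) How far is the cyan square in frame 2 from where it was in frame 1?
6.0

The cyan square moved from (1.4, 13.7) to (7.3, 12.5), a distance of √(5.9² + 1.2²) ≈ 6.0.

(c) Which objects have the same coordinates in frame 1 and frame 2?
the orange star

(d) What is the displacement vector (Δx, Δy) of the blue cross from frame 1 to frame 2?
(1.6, 1.0)

The blue cross was at (10.7, 12.8) in frame 1 and (12.3, 13.8) in frame 2.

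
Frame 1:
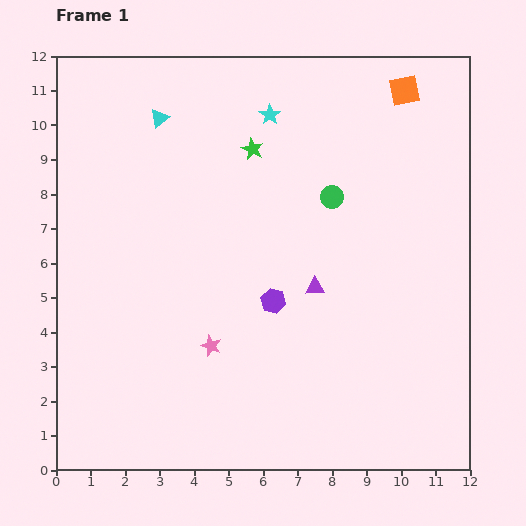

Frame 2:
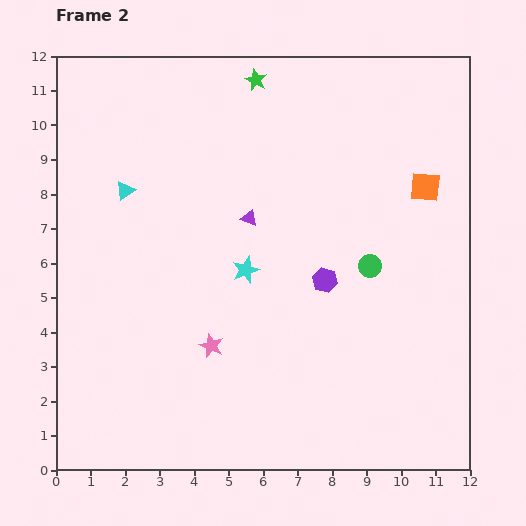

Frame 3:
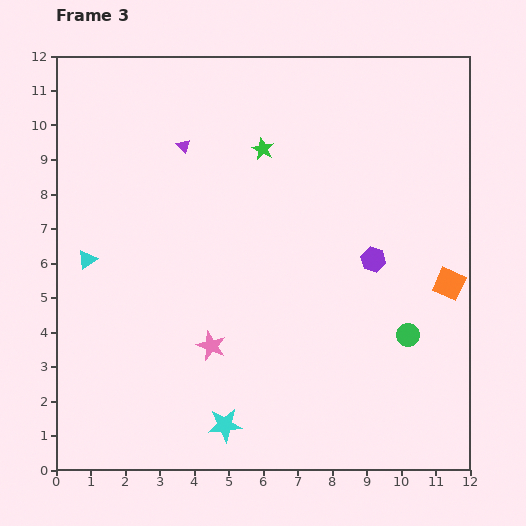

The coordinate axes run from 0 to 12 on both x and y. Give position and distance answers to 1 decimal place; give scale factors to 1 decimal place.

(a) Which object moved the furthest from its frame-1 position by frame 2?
the cyan star

(moved 4.6; next 2.9)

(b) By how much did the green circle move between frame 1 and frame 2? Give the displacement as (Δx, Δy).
(1.1, -2.0)

The green circle was at (8.0, 7.9) in frame 1 and (9.1, 5.9) in frame 2.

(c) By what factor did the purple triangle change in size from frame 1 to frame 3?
0.7×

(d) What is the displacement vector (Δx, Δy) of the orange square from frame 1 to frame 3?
(1.3, -5.6)

The orange square was at (10.1, 11.0) in frame 1 and (11.4, 5.4) in frame 3.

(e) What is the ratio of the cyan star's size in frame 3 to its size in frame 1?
1.6×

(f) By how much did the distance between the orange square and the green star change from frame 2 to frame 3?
+0.9

Distance in frame 2: 5.8. Distance in frame 3: 6.7.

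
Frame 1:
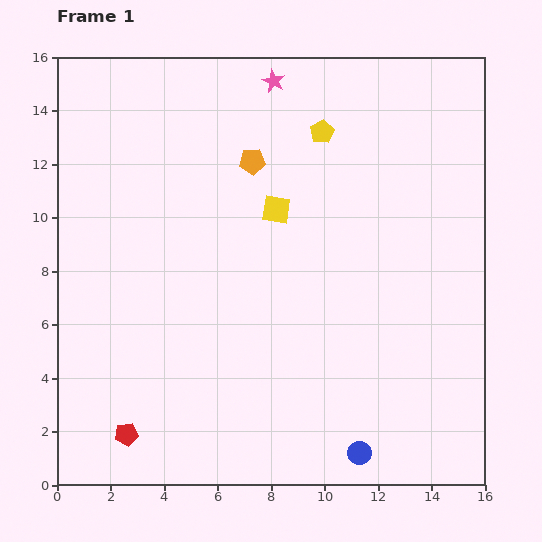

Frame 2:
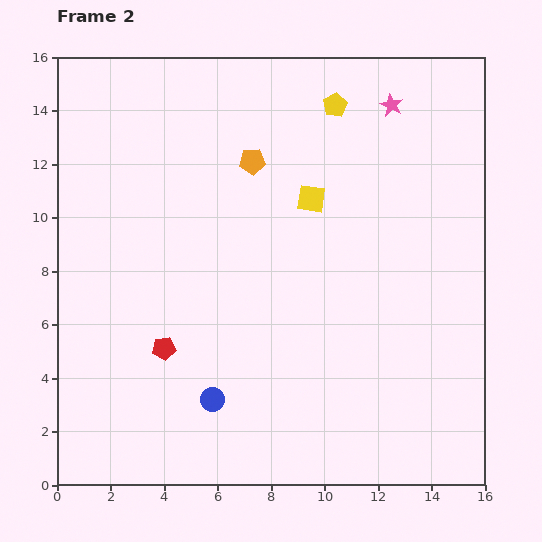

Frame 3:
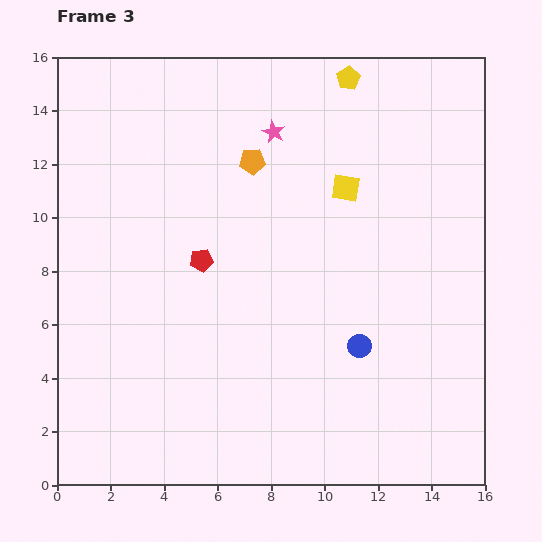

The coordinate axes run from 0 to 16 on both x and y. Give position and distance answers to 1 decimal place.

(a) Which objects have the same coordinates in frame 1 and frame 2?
the orange pentagon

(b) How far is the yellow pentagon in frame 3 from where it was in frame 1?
2.2

The yellow pentagon moved from (9.9, 13.2) to (10.9, 15.2), a distance of √(1.0² + 2.0²) ≈ 2.2.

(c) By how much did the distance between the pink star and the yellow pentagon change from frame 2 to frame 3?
+1.3

Distance in frame 2: 2.1. Distance in frame 3: 3.4.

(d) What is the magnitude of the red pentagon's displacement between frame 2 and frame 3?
3.6

The red pentagon moved from (4.0, 5.1) to (5.4, 8.4), a distance of √(1.4² + 3.3²) ≈ 3.6.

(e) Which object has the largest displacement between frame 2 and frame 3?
the blue circle

(moved 5.9; next 4.5)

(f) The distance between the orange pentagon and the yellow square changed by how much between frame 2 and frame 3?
+1.0

Distance in frame 2: 2.6. Distance in frame 3: 3.6.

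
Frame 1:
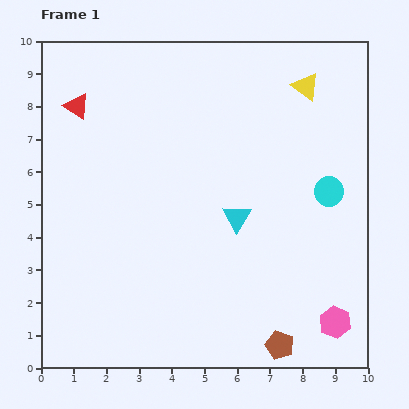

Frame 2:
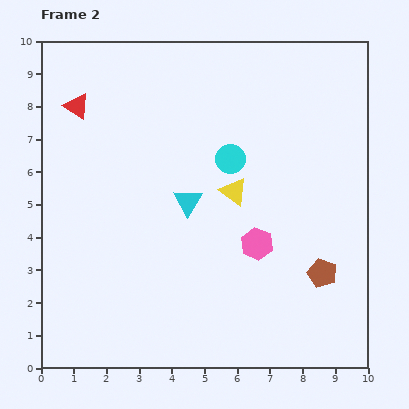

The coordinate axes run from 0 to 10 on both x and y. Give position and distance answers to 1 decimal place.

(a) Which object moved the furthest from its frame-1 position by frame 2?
the yellow triangle

(moved 3.9; next 3.4)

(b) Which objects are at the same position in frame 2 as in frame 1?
the red triangle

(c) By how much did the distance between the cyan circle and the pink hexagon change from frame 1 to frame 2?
-1.3

Distance in frame 1: 4.0. Distance in frame 2: 2.7.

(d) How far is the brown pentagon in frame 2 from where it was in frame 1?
2.6

The brown pentagon moved from (7.3, 0.7) to (8.6, 2.9), a distance of √(1.3² + 2.2²) ≈ 2.6.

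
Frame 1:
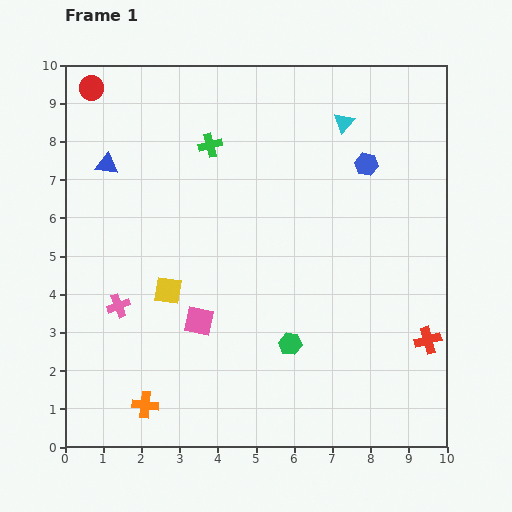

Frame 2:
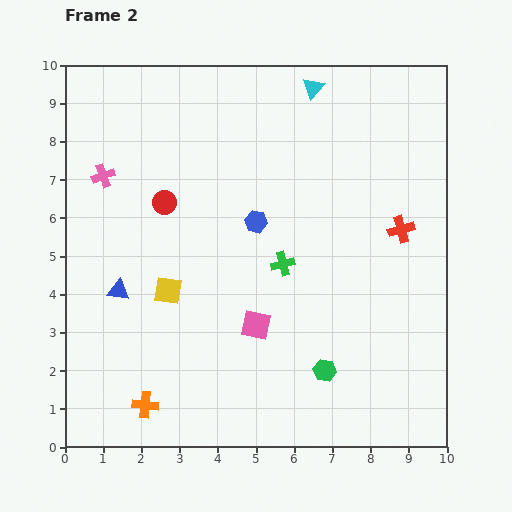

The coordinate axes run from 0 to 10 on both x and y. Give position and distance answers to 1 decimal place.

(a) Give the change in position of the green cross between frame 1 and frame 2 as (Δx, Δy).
(1.9, -3.1)

The green cross was at (3.8, 7.9) in frame 1 and (5.7, 4.8) in frame 2.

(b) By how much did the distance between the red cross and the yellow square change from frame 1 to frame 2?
-0.6

Distance in frame 1: 6.9. Distance in frame 2: 6.3.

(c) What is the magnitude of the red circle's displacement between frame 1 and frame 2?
3.6

The red circle moved from (0.7, 9.4) to (2.6, 6.4), a distance of √(1.9² + 3.0²) ≈ 3.6.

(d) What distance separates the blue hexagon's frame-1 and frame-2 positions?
3.3

The blue hexagon moved from (7.9, 7.4) to (5.0, 5.9), a distance of √(2.9² + 1.5²) ≈ 3.3.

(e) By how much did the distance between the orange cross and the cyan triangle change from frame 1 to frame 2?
+0.4

Distance in frame 1: 9.0. Distance in frame 2: 9.4.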